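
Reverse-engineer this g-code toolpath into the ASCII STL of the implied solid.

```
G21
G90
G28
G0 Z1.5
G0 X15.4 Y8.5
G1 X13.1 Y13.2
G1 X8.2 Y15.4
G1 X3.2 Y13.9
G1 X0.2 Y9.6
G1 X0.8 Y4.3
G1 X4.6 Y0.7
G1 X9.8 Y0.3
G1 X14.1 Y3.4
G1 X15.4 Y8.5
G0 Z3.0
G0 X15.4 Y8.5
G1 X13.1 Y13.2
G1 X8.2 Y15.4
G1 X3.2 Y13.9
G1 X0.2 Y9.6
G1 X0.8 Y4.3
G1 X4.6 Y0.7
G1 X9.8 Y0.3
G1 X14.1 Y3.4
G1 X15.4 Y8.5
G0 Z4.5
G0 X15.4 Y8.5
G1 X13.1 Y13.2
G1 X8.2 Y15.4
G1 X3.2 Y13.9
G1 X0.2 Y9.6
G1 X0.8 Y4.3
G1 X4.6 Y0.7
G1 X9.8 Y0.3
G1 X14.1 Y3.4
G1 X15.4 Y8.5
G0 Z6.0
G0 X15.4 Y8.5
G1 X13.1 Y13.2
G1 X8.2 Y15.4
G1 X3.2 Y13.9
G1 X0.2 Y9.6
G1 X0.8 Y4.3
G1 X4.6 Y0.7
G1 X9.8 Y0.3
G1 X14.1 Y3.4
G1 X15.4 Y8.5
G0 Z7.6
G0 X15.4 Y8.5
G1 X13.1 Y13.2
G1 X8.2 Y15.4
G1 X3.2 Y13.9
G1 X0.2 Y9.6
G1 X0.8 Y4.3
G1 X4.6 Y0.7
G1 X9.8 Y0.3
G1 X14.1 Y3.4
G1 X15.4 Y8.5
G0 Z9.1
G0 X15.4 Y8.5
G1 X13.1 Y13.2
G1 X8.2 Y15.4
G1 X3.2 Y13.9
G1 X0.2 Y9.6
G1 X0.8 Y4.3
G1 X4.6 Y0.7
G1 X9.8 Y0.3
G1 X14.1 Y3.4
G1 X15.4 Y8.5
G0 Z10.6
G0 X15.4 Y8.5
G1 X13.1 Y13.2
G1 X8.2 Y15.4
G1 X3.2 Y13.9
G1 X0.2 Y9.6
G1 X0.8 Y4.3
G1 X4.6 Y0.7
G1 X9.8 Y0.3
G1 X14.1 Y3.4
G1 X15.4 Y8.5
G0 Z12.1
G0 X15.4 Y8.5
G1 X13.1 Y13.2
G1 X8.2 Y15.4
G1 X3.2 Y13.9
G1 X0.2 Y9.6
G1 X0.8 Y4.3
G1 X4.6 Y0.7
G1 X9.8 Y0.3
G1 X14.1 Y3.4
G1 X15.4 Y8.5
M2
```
solid part
  facet normal 0.0000 0.0000 -1.0000
    outer loop
      vertex 8.2 15.4 0.0
      vertex 13.1 13.2 0.0
      vertex 15.4 8.5 0.0
    endloop
  endfacet
  facet normal 0.0000 0.0000 -1.0000
    outer loop
      vertex 3.2 13.9 0.0
      vertex 8.2 15.4 0.0
      vertex 15.4 8.5 0.0
    endloop
  endfacet
  facet normal 0.0000 0.0000 -1.0000
    outer loop
      vertex 0.2 9.6 0.0
      vertex 3.2 13.9 0.0
      vertex 15.4 8.5 0.0
    endloop
  endfacet
  facet normal 0.0000 0.0000 -1.0000
    outer loop
      vertex 0.8 4.3 0.0
      vertex 0.2 9.6 0.0
      vertex 15.4 8.5 0.0
    endloop
  endfacet
  facet normal 0.0000 0.0000 -1.0000
    outer loop
      vertex 4.6 0.7 0.0
      vertex 0.8 4.3 0.0
      vertex 15.4 8.5 0.0
    endloop
  endfacet
  facet normal 0.0000 0.0000 -1.0000
    outer loop
      vertex 9.8 0.3 0.0
      vertex 4.6 0.7 0.0
      vertex 15.4 8.5 0.0
    endloop
  endfacet
  facet normal 0.0000 0.0000 -1.0000
    outer loop
      vertex 14.1 3.4 0.0
      vertex 9.8 0.3 0.0
      vertex 15.4 8.5 0.0
    endloop
  endfacet
  facet normal 0.0000 0.0000 1.0000
    outer loop
      vertex 15.4 8.5 12.1
      vertex 13.1 13.2 12.1
      vertex 8.2 15.4 12.1
    endloop
  endfacet
  facet normal 0.0000 0.0000 1.0000
    outer loop
      vertex 15.4 8.5 12.1
      vertex 8.2 15.4 12.1
      vertex 3.2 13.9 12.1
    endloop
  endfacet
  facet normal 0.0000 0.0000 1.0000
    outer loop
      vertex 15.4 8.5 12.1
      vertex 3.2 13.9 12.1
      vertex 0.2 9.6 12.1
    endloop
  endfacet
  facet normal 0.0000 0.0000 1.0000
    outer loop
      vertex 15.4 8.5 12.1
      vertex 0.2 9.6 12.1
      vertex 0.8 4.3 12.1
    endloop
  endfacet
  facet normal 0.0000 0.0000 1.0000
    outer loop
      vertex 15.4 8.5 12.1
      vertex 0.8 4.3 12.1
      vertex 4.6 0.7 12.1
    endloop
  endfacet
  facet normal 0.0000 0.0000 1.0000
    outer loop
      vertex 15.4 8.5 12.1
      vertex 4.6 0.7 12.1
      vertex 9.8 0.3 12.1
    endloop
  endfacet
  facet normal 0.0000 0.0000 1.0000
    outer loop
      vertex 15.4 8.5 12.1
      vertex 9.8 0.3 12.1
      vertex 14.1 3.4 12.1
    endloop
  endfacet
  facet normal 0.8982 0.4396 0.0000
    outer loop
      vertex 15.4 8.5 0.0
      vertex 13.1 13.2 0.0
      vertex 13.1 13.2 12.1
    endloop
  endfacet
  facet normal 0.8982 0.4396 0.0000
    outer loop
      vertex 15.4 8.5 0.0
      vertex 13.1 13.2 12.1
      vertex 15.4 8.5 12.1
    endloop
  endfacet
  facet normal 0.4096 0.9123 0.0000
    outer loop
      vertex 13.1 13.2 0.0
      vertex 8.2 15.4 0.0
      vertex 8.2 15.4 12.1
    endloop
  endfacet
  facet normal 0.4096 0.9123 0.0000
    outer loop
      vertex 13.1 13.2 0.0
      vertex 8.2 15.4 12.1
      vertex 13.1 13.2 12.1
    endloop
  endfacet
  facet normal -0.2873 0.9578 0.0000
    outer loop
      vertex 8.2 15.4 0.0
      vertex 3.2 13.9 0.0
      vertex 3.2 13.9 12.1
    endloop
  endfacet
  facet normal -0.2873 0.9578 0.0000
    outer loop
      vertex 8.2 15.4 0.0
      vertex 3.2 13.9 12.1
      vertex 8.2 15.4 12.1
    endloop
  endfacet
  facet normal -0.8201 0.5722 0.0000
    outer loop
      vertex 3.2 13.9 0.0
      vertex 0.2 9.6 0.0
      vertex 0.2 9.6 12.1
    endloop
  endfacet
  facet normal -0.8201 0.5722 0.0000
    outer loop
      vertex 3.2 13.9 0.0
      vertex 0.2 9.6 12.1
      vertex 3.2 13.9 12.1
    endloop
  endfacet
  facet normal -0.9937 -0.1125 0.0000
    outer loop
      vertex 0.2 9.6 0.0
      vertex 0.8 4.3 0.0
      vertex 0.8 4.3 12.1
    endloop
  endfacet
  facet normal -0.9937 -0.1125 0.0000
    outer loop
      vertex 0.2 9.6 0.0
      vertex 0.8 4.3 12.1
      vertex 0.2 9.6 12.1
    endloop
  endfacet
  facet normal -0.6877 -0.7260 0.0000
    outer loop
      vertex 0.8 4.3 0.0
      vertex 4.6 0.7 0.0
      vertex 4.6 0.7 12.1
    endloop
  endfacet
  facet normal -0.6877 -0.7260 0.0000
    outer loop
      vertex 0.8 4.3 0.0
      vertex 4.6 0.7 12.1
      vertex 0.8 4.3 12.1
    endloop
  endfacet
  facet normal -0.0767 -0.9971 0.0000
    outer loop
      vertex 4.6 0.7 0.0
      vertex 9.8 0.3 0.0
      vertex 9.8 0.3 12.1
    endloop
  endfacet
  facet normal -0.0767 -0.9971 0.0000
    outer loop
      vertex 4.6 0.7 0.0
      vertex 9.8 0.3 12.1
      vertex 4.6 0.7 12.1
    endloop
  endfacet
  facet normal 0.5848 -0.8112 0.0000
    outer loop
      vertex 9.8 0.3 0.0
      vertex 14.1 3.4 0.0
      vertex 14.1 3.4 12.1
    endloop
  endfacet
  facet normal 0.5848 -0.8112 0.0000
    outer loop
      vertex 9.8 0.3 0.0
      vertex 14.1 3.4 12.1
      vertex 9.8 0.3 12.1
    endloop
  endfacet
  facet normal 0.9690 -0.2470 0.0000
    outer loop
      vertex 14.1 3.4 0.0
      vertex 15.4 8.5 0.0
      vertex 15.4 8.5 12.1
    endloop
  endfacet
  facet normal 0.9690 -0.2470 0.0000
    outer loop
      vertex 14.1 3.4 0.0
      vertex 15.4 8.5 12.1
      vertex 14.1 3.4 12.1
    endloop
  endfacet
endsolid part

The G0 Z moves step by Δz≈1.5 mm. Every layer's G1 loop is the same polygon, so the solid is a straight extrusion of it from z=0 to z≈12.1. Closing with flat bottom and top caps and triangulating gives 32 facets — a regular 9-sided prism (a cylinder approximated with 9 flat sides), circumscribed radius ≈ 7.7 mm, height ≈ 12.1 mm.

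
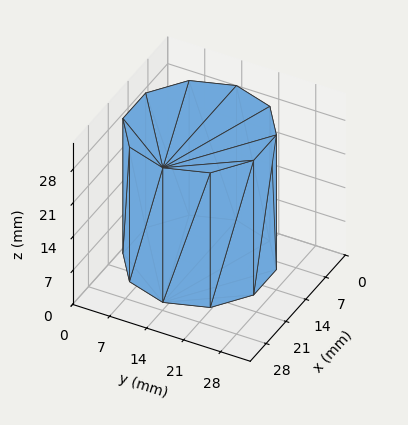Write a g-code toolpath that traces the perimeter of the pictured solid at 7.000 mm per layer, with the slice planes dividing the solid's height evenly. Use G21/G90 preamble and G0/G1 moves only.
Reading the render: the shape is a regular 10-sided prism (a cylinder approximated with 10 flat sides), circumscribed radius ≈ 13 mm, height ≈ 28 mm (dimensions read to the nearest mm from the axis ticks). For the g-code, the solid's height is divided into equal slices at the stated Δz and each level perimeter traced with G1 moves after a G0 lift.

; perimeter-only toolpath
G21 ; units = mm
G90 ; absolute positioning
G28 ; home
; layer 1
G0 Z7.000
G0 X26.000 Y13.000
G1 X23.517 Y20.641
G1 X17.017 Y25.364
G1 X8.983 Y25.364
G1 X2.483 Y20.641
G1 X0.000 Y13.000
G1 X2.483 Y5.359
G1 X8.983 Y0.636
G1 X17.017 Y0.636
G1 X23.517 Y5.359
G1 X26.000 Y13.000
; layer 2
G0 Z14.000
G0 X26.000 Y13.000
G1 X23.517 Y20.641
G1 X17.017 Y25.364
G1 X8.983 Y25.364
G1 X2.483 Y20.641
G1 X0.000 Y13.000
G1 X2.483 Y5.359
G1 X8.983 Y0.636
G1 X17.017 Y0.636
G1 X23.517 Y5.359
G1 X26.000 Y13.000
; layer 3
G0 Z21.000
G0 X26.000 Y13.000
G1 X23.517 Y20.641
G1 X17.017 Y25.364
G1 X8.983 Y25.364
G1 X2.483 Y20.641
G1 X0.000 Y13.000
G1 X2.483 Y5.359
G1 X8.983 Y0.636
G1 X17.017 Y0.636
G1 X23.517 Y5.359
G1 X26.000 Y13.000
; layer 4
G0 Z28.000
G0 X26.000 Y13.000
G1 X23.517 Y20.641
G1 X17.017 Y25.364
G1 X8.983 Y25.364
G1 X2.483 Y20.641
G1 X0.000 Y13.000
G1 X2.483 Y5.359
G1 X8.983 Y0.636
G1 X17.017 Y0.636
G1 X23.517 Y5.359
G1 X26.000 Y13.000
M2 ; end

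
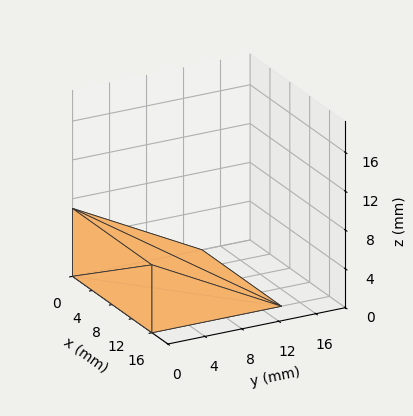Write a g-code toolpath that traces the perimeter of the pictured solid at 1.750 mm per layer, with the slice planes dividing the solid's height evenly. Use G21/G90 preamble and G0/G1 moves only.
Reading the render: the shape is a wedge (ramp): 16 × 14 mm base, rising to 7 mm along the y=0 edge and sloping linearly to z=0 at y=14 (dimensions read to the nearest mm from the axis ticks). For the g-code, the solid's height is divided into equal slices at the stated Δz and each level perimeter traced with G1 moves after a G0 lift.

; perimeter-only toolpath
G21 ; units = mm
G90 ; absolute positioning
G28 ; home
; layer 1
G0 Z1.750
G0 X0.000 Y0.000
G1 X16.000 Y0.000
G1 X16.000 Y10.500
G1 X0.000 Y10.500
G1 X0.000 Y0.000
; layer 2
G0 Z3.500
G0 X0.000 Y0.000
G1 X16.000 Y0.000
G1 X16.000 Y7.000
G1 X0.000 Y7.000
G1 X0.000 Y0.000
; layer 3
G0 Z5.250
G0 X0.000 Y0.000
G1 X16.000 Y0.000
G1 X16.000 Y3.500
G1 X0.000 Y3.500
G1 X0.000 Y0.000
M2 ; end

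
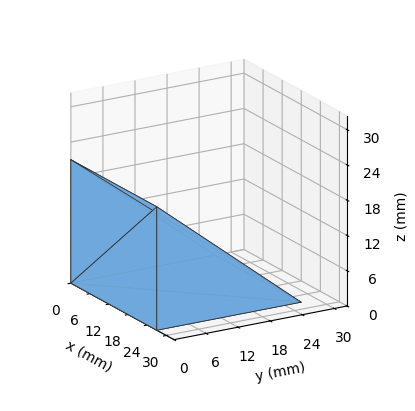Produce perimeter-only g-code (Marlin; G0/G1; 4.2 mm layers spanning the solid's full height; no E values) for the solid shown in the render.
Reading the render: the shape is a wedge (ramp): 27 × 27 mm base, rising to 21 mm along the y=0 edge and sloping linearly to z=0 at y=27 (dimensions read to the nearest mm from the axis ticks). For the g-code, the solid's height is divided into equal slices at the stated Δz and each level perimeter traced with G1 moves after a G0 lift.

; perimeter-only toolpath
G21 ; units = mm
G90 ; absolute positioning
G28 ; home
; layer 1
G0 Z4.2
G0 X0.0 Y0.0
G1 X27.0 Y0.0
G1 X27.0 Y21.6
G1 X0.0 Y21.6
G1 X0.0 Y0.0
; layer 2
G0 Z8.4
G0 X0.0 Y0.0
G1 X27.0 Y0.0
G1 X27.0 Y16.2
G1 X0.0 Y16.2
G1 X0.0 Y0.0
; layer 3
G0 Z12.6
G0 X0.0 Y0.0
G1 X27.0 Y0.0
G1 X27.0 Y10.8
G1 X0.0 Y10.8
G1 X0.0 Y0.0
; layer 4
G0 Z16.8
G0 X0.0 Y0.0
G1 X27.0 Y0.0
G1 X27.0 Y5.4
G1 X0.0 Y5.4
G1 X0.0 Y0.0
M2 ; end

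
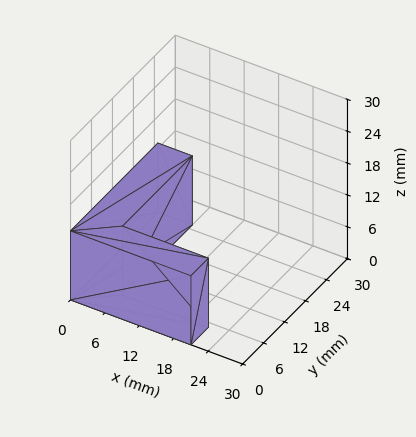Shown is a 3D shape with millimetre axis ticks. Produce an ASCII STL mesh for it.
Reading the render: the shape is an L-shaped prism: outer 21 × 25 mm, arm thicknesses ≈ 5 mm (horizontal) and 6 mm (vertical), extruded 13 mm in z (dimensions read to the nearest mm from the axis ticks). For the STL, each face is triangulated and given an outward normal.

solid part
  facet normal 0.0000 0.0000 -1.0000
    outer loop
      vertex 21.0 5.0 0.0
      vertex 21.0 0.0 0.0
      vertex 0.0 0.0 0.0
    endloop
  endfacet
  facet normal 0.0000 0.0000 -1.0000
    outer loop
      vertex 6.0 5.0 0.0
      vertex 21.0 5.0 0.0
      vertex 0.0 0.0 0.0
    endloop
  endfacet
  facet normal 0.0000 0.0000 -1.0000
    outer loop
      vertex 6.0 25.0 0.0
      vertex 6.0 5.0 0.0
      vertex 0.0 0.0 0.0
    endloop
  endfacet
  facet normal 0.0000 0.0000 -1.0000
    outer loop
      vertex 0.0 25.0 0.0
      vertex 6.0 25.0 0.0
      vertex 0.0 0.0 0.0
    endloop
  endfacet
  facet normal 0.0000 0.0000 1.0000
    outer loop
      vertex 0.0 0.0 13.0
      vertex 21.0 0.0 13.0
      vertex 21.0 5.0 13.0
    endloop
  endfacet
  facet normal 0.0000 0.0000 1.0000
    outer loop
      vertex 0.0 0.0 13.0
      vertex 21.0 5.0 13.0
      vertex 6.0 5.0 13.0
    endloop
  endfacet
  facet normal 0.0000 0.0000 1.0000
    outer loop
      vertex 0.0 0.0 13.0
      vertex 6.0 5.0 13.0
      vertex 6.0 25.0 13.0
    endloop
  endfacet
  facet normal 0.0000 0.0000 1.0000
    outer loop
      vertex 0.0 0.0 13.0
      vertex 6.0 25.0 13.0
      vertex 0.0 25.0 13.0
    endloop
  endfacet
  facet normal 0.0000 -1.0000 0.0000
    outer loop
      vertex 0.0 0.0 0.0
      vertex 21.0 0.0 0.0
      vertex 21.0 0.0 13.0
    endloop
  endfacet
  facet normal 0.0000 -1.0000 0.0000
    outer loop
      vertex 0.0 0.0 0.0
      vertex 21.0 0.0 13.0
      vertex 0.0 0.0 13.0
    endloop
  endfacet
  facet normal 1.0000 0.0000 0.0000
    outer loop
      vertex 21.0 0.0 0.0
      vertex 21.0 5.0 0.0
      vertex 21.0 5.0 13.0
    endloop
  endfacet
  facet normal 1.0000 0.0000 0.0000
    outer loop
      vertex 21.0 0.0 0.0
      vertex 21.0 5.0 13.0
      vertex 21.0 0.0 13.0
    endloop
  endfacet
  facet normal 0.0000 1.0000 0.0000
    outer loop
      vertex 21.0 5.0 0.0
      vertex 6.0 5.0 0.0
      vertex 6.0 5.0 13.0
    endloop
  endfacet
  facet normal 0.0000 1.0000 0.0000
    outer loop
      vertex 21.0 5.0 0.0
      vertex 6.0 5.0 13.0
      vertex 21.0 5.0 13.0
    endloop
  endfacet
  facet normal 1.0000 0.0000 0.0000
    outer loop
      vertex 6.0 5.0 0.0
      vertex 6.0 25.0 0.0
      vertex 6.0 25.0 13.0
    endloop
  endfacet
  facet normal 1.0000 0.0000 0.0000
    outer loop
      vertex 6.0 5.0 0.0
      vertex 6.0 25.0 13.0
      vertex 6.0 5.0 13.0
    endloop
  endfacet
  facet normal 0.0000 1.0000 0.0000
    outer loop
      vertex 6.0 25.0 0.0
      vertex 0.0 25.0 0.0
      vertex 0.0 25.0 13.0
    endloop
  endfacet
  facet normal 0.0000 1.0000 0.0000
    outer loop
      vertex 6.0 25.0 0.0
      vertex 0.0 25.0 13.0
      vertex 6.0 25.0 13.0
    endloop
  endfacet
  facet normal -1.0000 0.0000 0.0000
    outer loop
      vertex 0.0 25.0 0.0
      vertex 0.0 0.0 0.0
      vertex 0.0 0.0 13.0
    endloop
  endfacet
  facet normal -1.0000 0.0000 0.0000
    outer loop
      vertex 0.0 25.0 0.0
      vertex 0.0 0.0 13.0
      vertex 0.0 25.0 13.0
    endloop
  endfacet
endsolid part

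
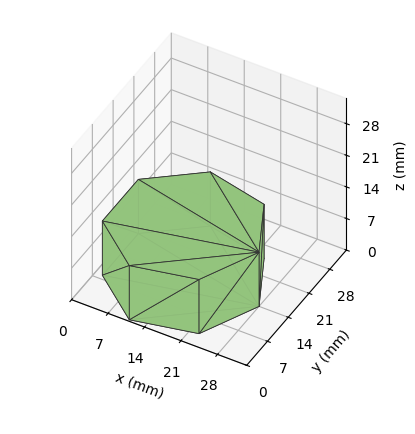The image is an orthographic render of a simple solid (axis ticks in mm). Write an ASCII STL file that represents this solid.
Reading the render: the shape is a regular 7-sided prism (a cylinder approximated with 7 flat sides), circumscribed radius ≈ 14 mm, height ≈ 12 mm (dimensions read to the nearest mm from the axis ticks). For the STL, each face is triangulated and given an outward normal.

solid part
  facet normal 0.0000 0.0000 -1.0000
    outer loop
      vertex 10.88 27.65 0.00
      vertex 22.73 24.95 0.00
      vertex 28.00 14.00 0.00
    endloop
  endfacet
  facet normal 0.0000 0.0000 -1.0000
    outer loop
      vertex 1.39 20.07 0.00
      vertex 10.88 27.65 0.00
      vertex 28.00 14.00 0.00
    endloop
  endfacet
  facet normal 0.0000 0.0000 -1.0000
    outer loop
      vertex 1.39 7.93 0.00
      vertex 1.39 20.07 0.00
      vertex 28.00 14.00 0.00
    endloop
  endfacet
  facet normal 0.0000 0.0000 -1.0000
    outer loop
      vertex 10.88 0.35 0.00
      vertex 1.39 7.93 0.00
      vertex 28.00 14.00 0.00
    endloop
  endfacet
  facet normal 0.0000 0.0000 -1.0000
    outer loop
      vertex 22.73 3.05 0.00
      vertex 10.88 0.35 0.00
      vertex 28.00 14.00 0.00
    endloop
  endfacet
  facet normal 0.0000 0.0000 1.0000
    outer loop
      vertex 28.00 14.00 12.00
      vertex 22.73 24.95 12.00
      vertex 10.88 27.65 12.00
    endloop
  endfacet
  facet normal 0.0000 0.0000 1.0000
    outer loop
      vertex 28.00 14.00 12.00
      vertex 10.88 27.65 12.00
      vertex 1.39 20.07 12.00
    endloop
  endfacet
  facet normal 0.0000 0.0000 1.0000
    outer loop
      vertex 28.00 14.00 12.00
      vertex 1.39 20.07 12.00
      vertex 1.39 7.93 12.00
    endloop
  endfacet
  facet normal 0.0000 0.0000 1.0000
    outer loop
      vertex 28.00 14.00 12.00
      vertex 1.39 7.93 12.00
      vertex 10.88 0.35 12.00
    endloop
  endfacet
  facet normal 0.0000 0.0000 1.0000
    outer loop
      vertex 28.00 14.00 12.00
      vertex 10.88 0.35 12.00
      vertex 22.73 3.05 12.00
    endloop
  endfacet
  facet normal 0.9011 0.4337 0.0000
    outer loop
      vertex 28.00 14.00 0.00
      vertex 22.73 24.95 0.00
      vertex 22.73 24.95 12.00
    endloop
  endfacet
  facet normal 0.9011 0.4337 0.0000
    outer loop
      vertex 28.00 14.00 0.00
      vertex 22.73 24.95 12.00
      vertex 28.00 14.00 12.00
    endloop
  endfacet
  facet normal 0.2222 0.9750 0.0000
    outer loop
      vertex 22.73 24.95 0.00
      vertex 10.88 27.65 0.00
      vertex 10.88 27.65 12.00
    endloop
  endfacet
  facet normal 0.2222 0.9750 0.0000
    outer loop
      vertex 22.73 24.95 0.00
      vertex 10.88 27.65 12.00
      vertex 22.73 24.95 12.00
    endloop
  endfacet
  facet normal -0.6241 0.7814 0.0000
    outer loop
      vertex 10.88 27.65 0.00
      vertex 1.39 20.07 0.00
      vertex 1.39 20.07 12.00
    endloop
  endfacet
  facet normal -0.6241 0.7814 0.0000
    outer loop
      vertex 10.88 27.65 0.00
      vertex 1.39 20.07 12.00
      vertex 10.88 27.65 12.00
    endloop
  endfacet
  facet normal -1.0000 0.0000 0.0000
    outer loop
      vertex 1.39 20.07 0.00
      vertex 1.39 7.93 0.00
      vertex 1.39 7.93 12.00
    endloop
  endfacet
  facet normal -1.0000 0.0000 0.0000
    outer loop
      vertex 1.39 20.07 0.00
      vertex 1.39 7.93 12.00
      vertex 1.39 20.07 12.00
    endloop
  endfacet
  facet normal -0.6241 -0.7814 0.0000
    outer loop
      vertex 1.39 7.93 0.00
      vertex 10.88 0.35 0.00
      vertex 10.88 0.35 12.00
    endloop
  endfacet
  facet normal -0.6241 -0.7814 0.0000
    outer loop
      vertex 1.39 7.93 0.00
      vertex 10.88 0.35 12.00
      vertex 1.39 7.93 12.00
    endloop
  endfacet
  facet normal 0.2222 -0.9750 0.0000
    outer loop
      vertex 10.88 0.35 0.00
      vertex 22.73 3.05 0.00
      vertex 22.73 3.05 12.00
    endloop
  endfacet
  facet normal 0.2222 -0.9750 0.0000
    outer loop
      vertex 10.88 0.35 0.00
      vertex 22.73 3.05 12.00
      vertex 10.88 0.35 12.00
    endloop
  endfacet
  facet normal 0.9011 -0.4337 0.0000
    outer loop
      vertex 22.73 3.05 0.00
      vertex 28.00 14.00 0.00
      vertex 28.00 14.00 12.00
    endloop
  endfacet
  facet normal 0.9011 -0.4337 0.0000
    outer loop
      vertex 22.73 3.05 0.00
      vertex 28.00 14.00 12.00
      vertex 22.73 3.05 12.00
    endloop
  endfacet
endsolid part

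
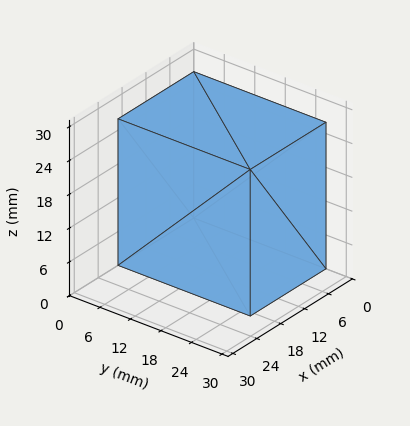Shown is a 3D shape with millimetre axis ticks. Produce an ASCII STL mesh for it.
Reading the render: the shape is a rectangular box, roughly 19 × 26 mm footprint and 26 mm tall (dimensions read to the nearest mm from the axis ticks). For the STL, each face is triangulated and given an outward normal.

solid part
  facet normal 0.0000 0.0000 -1.0000
    outer loop
      vertex 19.00 26.00 0.00
      vertex 19.00 0.00 0.00
      vertex 0.00 0.00 0.00
    endloop
  endfacet
  facet normal 0.0000 0.0000 -1.0000
    outer loop
      vertex 0.00 26.00 0.00
      vertex 19.00 26.00 0.00
      vertex 0.00 0.00 0.00
    endloop
  endfacet
  facet normal 0.0000 0.0000 1.0000
    outer loop
      vertex 0.00 0.00 26.00
      vertex 19.00 0.00 26.00
      vertex 19.00 26.00 26.00
    endloop
  endfacet
  facet normal 0.0000 0.0000 1.0000
    outer loop
      vertex 0.00 0.00 26.00
      vertex 19.00 26.00 26.00
      vertex 0.00 26.00 26.00
    endloop
  endfacet
  facet normal 0.0000 -1.0000 0.0000
    outer loop
      vertex 0.00 0.00 0.00
      vertex 19.00 0.00 0.00
      vertex 19.00 0.00 26.00
    endloop
  endfacet
  facet normal 0.0000 -1.0000 0.0000
    outer loop
      vertex 0.00 0.00 0.00
      vertex 19.00 0.00 26.00
      vertex 0.00 0.00 26.00
    endloop
  endfacet
  facet normal 0.0000 1.0000 0.0000
    outer loop
      vertex 19.00 26.00 26.00
      vertex 19.00 26.00 0.00
      vertex 0.00 26.00 0.00
    endloop
  endfacet
  facet normal 0.0000 1.0000 0.0000
    outer loop
      vertex 0.00 26.00 26.00
      vertex 19.00 26.00 26.00
      vertex 0.00 26.00 0.00
    endloop
  endfacet
  facet normal -1.0000 0.0000 0.0000
    outer loop
      vertex 0.00 26.00 26.00
      vertex 0.00 26.00 0.00
      vertex 0.00 0.00 0.00
    endloop
  endfacet
  facet normal -1.0000 0.0000 0.0000
    outer loop
      vertex 0.00 0.00 26.00
      vertex 0.00 26.00 26.00
      vertex 0.00 0.00 0.00
    endloop
  endfacet
  facet normal 1.0000 0.0000 0.0000
    outer loop
      vertex 19.00 0.00 0.00
      vertex 19.00 26.00 0.00
      vertex 19.00 26.00 26.00
    endloop
  endfacet
  facet normal 1.0000 0.0000 0.0000
    outer loop
      vertex 19.00 0.00 0.00
      vertex 19.00 26.00 26.00
      vertex 19.00 0.00 26.00
    endloop
  endfacet
endsolid part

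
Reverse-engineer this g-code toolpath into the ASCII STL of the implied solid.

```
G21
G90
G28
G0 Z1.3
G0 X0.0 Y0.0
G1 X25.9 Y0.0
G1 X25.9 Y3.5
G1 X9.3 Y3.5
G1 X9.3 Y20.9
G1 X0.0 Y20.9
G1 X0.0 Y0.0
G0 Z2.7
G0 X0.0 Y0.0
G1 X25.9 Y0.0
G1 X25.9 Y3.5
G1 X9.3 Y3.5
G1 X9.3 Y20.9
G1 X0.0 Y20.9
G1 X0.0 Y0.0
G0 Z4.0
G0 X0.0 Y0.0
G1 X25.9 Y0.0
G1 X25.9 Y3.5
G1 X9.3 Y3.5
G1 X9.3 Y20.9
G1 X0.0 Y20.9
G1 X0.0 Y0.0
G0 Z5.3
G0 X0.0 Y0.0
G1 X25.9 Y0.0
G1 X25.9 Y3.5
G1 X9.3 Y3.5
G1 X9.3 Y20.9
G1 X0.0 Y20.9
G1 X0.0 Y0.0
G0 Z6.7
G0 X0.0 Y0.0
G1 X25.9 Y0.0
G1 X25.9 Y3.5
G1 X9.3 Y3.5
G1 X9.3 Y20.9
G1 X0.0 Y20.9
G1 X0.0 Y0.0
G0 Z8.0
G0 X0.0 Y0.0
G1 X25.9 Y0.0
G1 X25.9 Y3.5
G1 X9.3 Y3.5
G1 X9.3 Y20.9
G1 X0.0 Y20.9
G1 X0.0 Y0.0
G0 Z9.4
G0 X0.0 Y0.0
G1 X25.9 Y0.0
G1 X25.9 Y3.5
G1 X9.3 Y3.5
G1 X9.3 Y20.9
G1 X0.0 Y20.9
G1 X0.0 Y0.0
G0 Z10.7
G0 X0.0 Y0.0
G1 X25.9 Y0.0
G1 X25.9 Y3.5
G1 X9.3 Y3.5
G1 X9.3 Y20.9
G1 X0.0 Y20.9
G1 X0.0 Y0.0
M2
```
solid part
  facet normal 0.0000 0.0000 -1.0000
    outer loop
      vertex 25.9 3.5 0.0
      vertex 25.9 0.0 0.0
      vertex 0.0 0.0 0.0
    endloop
  endfacet
  facet normal 0.0000 0.0000 -1.0000
    outer loop
      vertex 9.3 3.5 0.0
      vertex 25.9 3.5 0.0
      vertex 0.0 0.0 0.0
    endloop
  endfacet
  facet normal 0.0000 0.0000 -1.0000
    outer loop
      vertex 9.3 20.9 0.0
      vertex 9.3 3.5 0.0
      vertex 0.0 0.0 0.0
    endloop
  endfacet
  facet normal 0.0000 0.0000 -1.0000
    outer loop
      vertex 0.0 20.9 0.0
      vertex 9.3 20.9 0.0
      vertex 0.0 0.0 0.0
    endloop
  endfacet
  facet normal 0.0000 0.0000 1.0000
    outer loop
      vertex 0.0 0.0 10.7
      vertex 25.9 0.0 10.7
      vertex 25.9 3.5 10.7
    endloop
  endfacet
  facet normal 0.0000 0.0000 1.0000
    outer loop
      vertex 0.0 0.0 10.7
      vertex 25.9 3.5 10.7
      vertex 9.3 3.5 10.7
    endloop
  endfacet
  facet normal 0.0000 0.0000 1.0000
    outer loop
      vertex 0.0 0.0 10.7
      vertex 9.3 3.5 10.7
      vertex 9.3 20.9 10.7
    endloop
  endfacet
  facet normal 0.0000 0.0000 1.0000
    outer loop
      vertex 0.0 0.0 10.7
      vertex 9.3 20.9 10.7
      vertex 0.0 20.9 10.7
    endloop
  endfacet
  facet normal 0.0000 -1.0000 0.0000
    outer loop
      vertex 0.0 0.0 0.0
      vertex 25.9 0.0 0.0
      vertex 25.9 0.0 10.7
    endloop
  endfacet
  facet normal 0.0000 -1.0000 0.0000
    outer loop
      vertex 0.0 0.0 0.0
      vertex 25.9 0.0 10.7
      vertex 0.0 0.0 10.7
    endloop
  endfacet
  facet normal 1.0000 0.0000 0.0000
    outer loop
      vertex 25.9 0.0 0.0
      vertex 25.9 3.5 0.0
      vertex 25.9 3.5 10.7
    endloop
  endfacet
  facet normal 1.0000 0.0000 0.0000
    outer loop
      vertex 25.9 0.0 0.0
      vertex 25.9 3.5 10.7
      vertex 25.9 0.0 10.7
    endloop
  endfacet
  facet normal 0.0000 1.0000 0.0000
    outer loop
      vertex 25.9 3.5 0.0
      vertex 9.3 3.5 0.0
      vertex 9.3 3.5 10.7
    endloop
  endfacet
  facet normal 0.0000 1.0000 0.0000
    outer loop
      vertex 25.9 3.5 0.0
      vertex 9.3 3.5 10.7
      vertex 25.9 3.5 10.7
    endloop
  endfacet
  facet normal 1.0000 0.0000 0.0000
    outer loop
      vertex 9.3 3.5 0.0
      vertex 9.3 20.9 0.0
      vertex 9.3 20.9 10.7
    endloop
  endfacet
  facet normal 1.0000 0.0000 0.0000
    outer loop
      vertex 9.3 3.5 0.0
      vertex 9.3 20.9 10.7
      vertex 9.3 3.5 10.7
    endloop
  endfacet
  facet normal 0.0000 1.0000 0.0000
    outer loop
      vertex 9.3 20.9 0.0
      vertex 0.0 20.9 0.0
      vertex 0.0 20.9 10.7
    endloop
  endfacet
  facet normal 0.0000 1.0000 0.0000
    outer loop
      vertex 9.3 20.9 0.0
      vertex 0.0 20.9 10.7
      vertex 9.3 20.9 10.7
    endloop
  endfacet
  facet normal -1.0000 0.0000 0.0000
    outer loop
      vertex 0.0 20.9 0.0
      vertex 0.0 0.0 0.0
      vertex 0.0 0.0 10.7
    endloop
  endfacet
  facet normal -1.0000 0.0000 0.0000
    outer loop
      vertex 0.0 20.9 0.0
      vertex 0.0 0.0 10.7
      vertex 0.0 20.9 10.7
    endloop
  endfacet
endsolid part

The G0 Z moves step by Δz≈1.3 mm. Every layer's G1 loop is the same polygon, so the solid is a straight extrusion of it from z=0 to z≈10.7. Closing with flat bottom and top caps and triangulating gives 20 facets — an L-shaped prism: outer 25.9 × 20.9 mm, arm thicknesses ≈ 3.5 mm (horizontal) and 9.3 mm (vertical), extruded 10.7 mm in z.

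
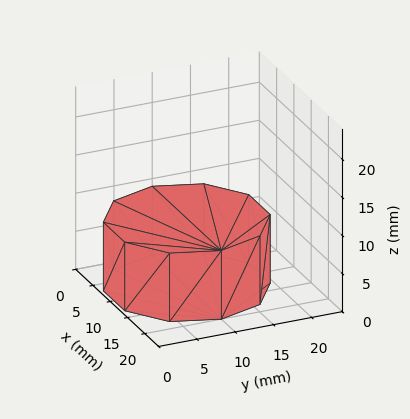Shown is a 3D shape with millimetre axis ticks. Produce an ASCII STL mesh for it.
Reading the render: the shape is a regular 10-sided prism (a cylinder approximated with 10 flat sides), circumscribed radius ≈ 10 mm, height ≈ 9 mm (dimensions read to the nearest mm from the axis ticks). For the STL, each face is triangulated and given an outward normal.

solid part
  facet normal 0.0000 0.0000 -1.0000
    outer loop
      vertex 13.1 19.5 0.0
      vertex 18.1 15.9 0.0
      vertex 20.0 10.0 0.0
    endloop
  endfacet
  facet normal 0.0000 0.0000 -1.0000
    outer loop
      vertex 6.9 19.5 0.0
      vertex 13.1 19.5 0.0
      vertex 20.0 10.0 0.0
    endloop
  endfacet
  facet normal 0.0000 0.0000 -1.0000
    outer loop
      vertex 1.9 15.9 0.0
      vertex 6.9 19.5 0.0
      vertex 20.0 10.0 0.0
    endloop
  endfacet
  facet normal 0.0000 0.0000 -1.0000
    outer loop
      vertex 0.0 10.0 0.0
      vertex 1.9 15.9 0.0
      vertex 20.0 10.0 0.0
    endloop
  endfacet
  facet normal 0.0000 0.0000 -1.0000
    outer loop
      vertex 1.9 4.1 0.0
      vertex 0.0 10.0 0.0
      vertex 20.0 10.0 0.0
    endloop
  endfacet
  facet normal 0.0000 0.0000 -1.0000
    outer loop
      vertex 6.9 0.5 0.0
      vertex 1.9 4.1 0.0
      vertex 20.0 10.0 0.0
    endloop
  endfacet
  facet normal 0.0000 0.0000 -1.0000
    outer loop
      vertex 13.1 0.5 0.0
      vertex 6.9 0.5 0.0
      vertex 20.0 10.0 0.0
    endloop
  endfacet
  facet normal 0.0000 0.0000 -1.0000
    outer loop
      vertex 18.1 4.1 0.0
      vertex 13.1 0.5 0.0
      vertex 20.0 10.0 0.0
    endloop
  endfacet
  facet normal 0.0000 0.0000 1.0000
    outer loop
      vertex 20.0 10.0 9.0
      vertex 18.1 15.9 9.0
      vertex 13.1 19.5 9.0
    endloop
  endfacet
  facet normal 0.0000 0.0000 1.0000
    outer loop
      vertex 20.0 10.0 9.0
      vertex 13.1 19.5 9.0
      vertex 6.9 19.5 9.0
    endloop
  endfacet
  facet normal 0.0000 0.0000 1.0000
    outer loop
      vertex 20.0 10.0 9.0
      vertex 6.9 19.5 9.0
      vertex 1.9 15.9 9.0
    endloop
  endfacet
  facet normal 0.0000 0.0000 1.0000
    outer loop
      vertex 20.0 10.0 9.0
      vertex 1.9 15.9 9.0
      vertex 0.0 10.0 9.0
    endloop
  endfacet
  facet normal 0.0000 0.0000 1.0000
    outer loop
      vertex 20.0 10.0 9.0
      vertex 0.0 10.0 9.0
      vertex 1.9 4.1 9.0
    endloop
  endfacet
  facet normal 0.0000 0.0000 1.0000
    outer loop
      vertex 20.0 10.0 9.0
      vertex 1.9 4.1 9.0
      vertex 6.9 0.5 9.0
    endloop
  endfacet
  facet normal 0.0000 0.0000 1.0000
    outer loop
      vertex 20.0 10.0 9.0
      vertex 6.9 0.5 9.0
      vertex 13.1 0.5 9.0
    endloop
  endfacet
  facet normal 0.0000 0.0000 1.0000
    outer loop
      vertex 20.0 10.0 9.0
      vertex 13.1 0.5 9.0
      vertex 18.1 4.1 9.0
    endloop
  endfacet
  facet normal 0.9519 0.3065 0.0000
    outer loop
      vertex 20.0 10.0 0.0
      vertex 18.1 15.9 0.0
      vertex 18.1 15.9 9.0
    endloop
  endfacet
  facet normal 0.9519 0.3065 0.0000
    outer loop
      vertex 20.0 10.0 0.0
      vertex 18.1 15.9 9.0
      vertex 20.0 10.0 9.0
    endloop
  endfacet
  facet normal 0.5843 0.8115 0.0000
    outer loop
      vertex 18.1 15.9 0.0
      vertex 13.1 19.5 0.0
      vertex 13.1 19.5 9.0
    endloop
  endfacet
  facet normal 0.5843 0.8115 0.0000
    outer loop
      vertex 18.1 15.9 0.0
      vertex 13.1 19.5 9.0
      vertex 18.1 15.9 9.0
    endloop
  endfacet
  facet normal 0.0000 1.0000 0.0000
    outer loop
      vertex 13.1 19.5 0.0
      vertex 6.9 19.5 0.0
      vertex 6.9 19.5 9.0
    endloop
  endfacet
  facet normal 0.0000 1.0000 0.0000
    outer loop
      vertex 13.1 19.5 0.0
      vertex 6.9 19.5 9.0
      vertex 13.1 19.5 9.0
    endloop
  endfacet
  facet normal -0.5843 0.8115 0.0000
    outer loop
      vertex 6.9 19.5 0.0
      vertex 1.9 15.9 0.0
      vertex 1.9 15.9 9.0
    endloop
  endfacet
  facet normal -0.5843 0.8115 0.0000
    outer loop
      vertex 6.9 19.5 0.0
      vertex 1.9 15.9 9.0
      vertex 6.9 19.5 9.0
    endloop
  endfacet
  facet normal -0.9519 0.3065 0.0000
    outer loop
      vertex 1.9 15.9 0.0
      vertex 0.0 10.0 0.0
      vertex 0.0 10.0 9.0
    endloop
  endfacet
  facet normal -0.9519 0.3065 0.0000
    outer loop
      vertex 1.9 15.9 0.0
      vertex 0.0 10.0 9.0
      vertex 1.9 15.9 9.0
    endloop
  endfacet
  facet normal -0.9519 -0.3065 0.0000
    outer loop
      vertex 0.0 10.0 0.0
      vertex 1.9 4.1 0.0
      vertex 1.9 4.1 9.0
    endloop
  endfacet
  facet normal -0.9519 -0.3065 0.0000
    outer loop
      vertex 0.0 10.0 0.0
      vertex 1.9 4.1 9.0
      vertex 0.0 10.0 9.0
    endloop
  endfacet
  facet normal -0.5843 -0.8115 0.0000
    outer loop
      vertex 1.9 4.1 0.0
      vertex 6.9 0.5 0.0
      vertex 6.9 0.5 9.0
    endloop
  endfacet
  facet normal -0.5843 -0.8115 0.0000
    outer loop
      vertex 1.9 4.1 0.0
      vertex 6.9 0.5 9.0
      vertex 1.9 4.1 9.0
    endloop
  endfacet
  facet normal 0.0000 -1.0000 0.0000
    outer loop
      vertex 6.9 0.5 0.0
      vertex 13.1 0.5 0.0
      vertex 13.1 0.5 9.0
    endloop
  endfacet
  facet normal 0.0000 -1.0000 0.0000
    outer loop
      vertex 6.9 0.5 0.0
      vertex 13.1 0.5 9.0
      vertex 6.9 0.5 9.0
    endloop
  endfacet
  facet normal 0.5843 -0.8115 0.0000
    outer loop
      vertex 13.1 0.5 0.0
      vertex 18.1 4.1 0.0
      vertex 18.1 4.1 9.0
    endloop
  endfacet
  facet normal 0.5843 -0.8115 0.0000
    outer loop
      vertex 13.1 0.5 0.0
      vertex 18.1 4.1 9.0
      vertex 13.1 0.5 9.0
    endloop
  endfacet
  facet normal 0.9519 -0.3065 0.0000
    outer loop
      vertex 18.1 4.1 0.0
      vertex 20.0 10.0 0.0
      vertex 20.0 10.0 9.0
    endloop
  endfacet
  facet normal 0.9519 -0.3065 0.0000
    outer loop
      vertex 18.1 4.1 0.0
      vertex 20.0 10.0 9.0
      vertex 18.1 4.1 9.0
    endloop
  endfacet
endsolid part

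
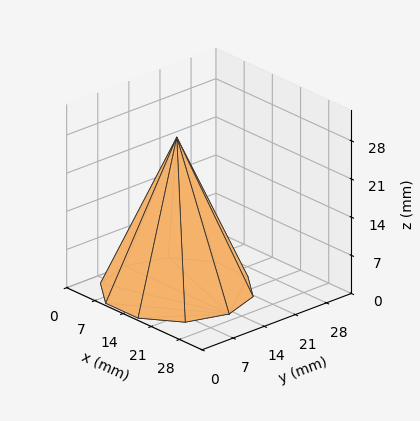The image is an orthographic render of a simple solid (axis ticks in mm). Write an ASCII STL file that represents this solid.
Reading the render: the shape is a regular 10-sided pyramid, base circumscribed radius ≈ 13 mm, apex at z ≈ 28 mm (dimensions read to the nearest mm from the axis ticks). For the STL, each face is triangulated and given an outward normal.

solid part
  facet normal 0.0000 0.0000 -1.0000
    outer loop
      vertex 17.02 25.36 0.00
      vertex 23.52 20.64 0.00
      vertex 26.00 13.00 0.00
    endloop
  endfacet
  facet normal 0.0000 0.0000 -1.0000
    outer loop
      vertex 8.98 25.36 0.00
      vertex 17.02 25.36 0.00
      vertex 26.00 13.00 0.00
    endloop
  endfacet
  facet normal 0.0000 0.0000 -1.0000
    outer loop
      vertex 2.48 20.64 0.00
      vertex 8.98 25.36 0.00
      vertex 26.00 13.00 0.00
    endloop
  endfacet
  facet normal 0.0000 0.0000 -1.0000
    outer loop
      vertex 0.00 13.00 0.00
      vertex 2.48 20.64 0.00
      vertex 26.00 13.00 0.00
    endloop
  endfacet
  facet normal 0.0000 0.0000 -1.0000
    outer loop
      vertex 2.48 5.36 0.00
      vertex 0.00 13.00 0.00
      vertex 26.00 13.00 0.00
    endloop
  endfacet
  facet normal 0.0000 0.0000 -1.0000
    outer loop
      vertex 8.98 0.64 0.00
      vertex 2.48 5.36 0.00
      vertex 26.00 13.00 0.00
    endloop
  endfacet
  facet normal 0.0000 0.0000 -1.0000
    outer loop
      vertex 17.02 0.64 0.00
      vertex 8.98 0.64 0.00
      vertex 26.00 13.00 0.00
    endloop
  endfacet
  facet normal 0.0000 0.0000 -1.0000
    outer loop
      vertex 23.52 5.36 0.00
      vertex 17.02 0.64 0.00
      vertex 26.00 13.00 0.00
    endloop
  endfacet
  facet normal 0.8701 0.2824 0.4040
    outer loop
      vertex 26.00 13.00 0.00
      vertex 23.52 20.64 0.00
      vertex 13.00 13.00 28.00
    endloop
  endfacet
  facet normal 0.5375 0.7402 0.4039
    outer loop
      vertex 23.52 20.64 0.00
      vertex 17.02 25.36 0.00
      vertex 13.00 13.00 28.00
    endloop
  endfacet
  facet normal 0.0000 0.9148 0.4038
    outer loop
      vertex 17.02 25.36 0.00
      vertex 8.98 25.36 0.00
      vertex 13.00 13.00 28.00
    endloop
  endfacet
  facet normal -0.5375 0.7402 0.4039
    outer loop
      vertex 8.98 25.36 0.00
      vertex 2.48 20.64 0.00
      vertex 13.00 13.00 28.00
    endloop
  endfacet
  facet normal -0.8701 0.2824 0.4040
    outer loop
      vertex 2.48 20.64 0.00
      vertex 0.00 13.00 0.00
      vertex 13.00 13.00 28.00
    endloop
  endfacet
  facet normal -0.8701 -0.2824 0.4040
    outer loop
      vertex 0.00 13.00 0.00
      vertex 2.48 5.36 0.00
      vertex 13.00 13.00 28.00
    endloop
  endfacet
  facet normal -0.5375 -0.7402 0.4039
    outer loop
      vertex 2.48 5.36 0.00
      vertex 8.98 0.64 0.00
      vertex 13.00 13.00 28.00
    endloop
  endfacet
  facet normal 0.0000 -0.9148 0.4038
    outer loop
      vertex 8.98 0.64 0.00
      vertex 17.02 0.64 0.00
      vertex 13.00 13.00 28.00
    endloop
  endfacet
  facet normal 0.5375 -0.7402 0.4039
    outer loop
      vertex 17.02 0.64 0.00
      vertex 23.52 5.36 0.00
      vertex 13.00 13.00 28.00
    endloop
  endfacet
  facet normal 0.8701 -0.2824 0.4040
    outer loop
      vertex 23.52 5.36 0.00
      vertex 26.00 13.00 0.00
      vertex 13.00 13.00 28.00
    endloop
  endfacet
endsolid part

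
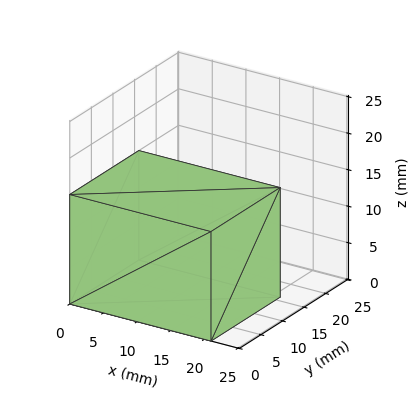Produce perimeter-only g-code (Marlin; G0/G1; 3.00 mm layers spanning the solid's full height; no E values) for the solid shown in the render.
Reading the render: the shape is a rectangular box, roughly 21 × 16 mm footprint and 15 mm tall (dimensions read to the nearest mm from the axis ticks). For the g-code, the solid's height is divided into equal slices at the stated Δz and each level perimeter traced with G1 moves after a G0 lift.

; perimeter-only toolpath
G21 ; units = mm
G90 ; absolute positioning
G28 ; home
; layer 1
G0 Z3.00
G0 X0.00 Y0.00
G1 X21.00 Y0.00
G1 X21.00 Y16.00
G1 X0.00 Y16.00
G1 X0.00 Y0.00
; layer 2
G0 Z6.00
G0 X0.00 Y0.00
G1 X21.00 Y0.00
G1 X21.00 Y16.00
G1 X0.00 Y16.00
G1 X0.00 Y0.00
; layer 3
G0 Z9.00
G0 X0.00 Y0.00
G1 X21.00 Y0.00
G1 X21.00 Y16.00
G1 X0.00 Y16.00
G1 X0.00 Y0.00
; layer 4
G0 Z12.00
G0 X0.00 Y0.00
G1 X21.00 Y0.00
G1 X21.00 Y16.00
G1 X0.00 Y16.00
G1 X0.00 Y0.00
; layer 5
G0 Z15.00
G0 X0.00 Y0.00
G1 X21.00 Y0.00
G1 X21.00 Y16.00
G1 X0.00 Y16.00
G1 X0.00 Y0.00
M2 ; end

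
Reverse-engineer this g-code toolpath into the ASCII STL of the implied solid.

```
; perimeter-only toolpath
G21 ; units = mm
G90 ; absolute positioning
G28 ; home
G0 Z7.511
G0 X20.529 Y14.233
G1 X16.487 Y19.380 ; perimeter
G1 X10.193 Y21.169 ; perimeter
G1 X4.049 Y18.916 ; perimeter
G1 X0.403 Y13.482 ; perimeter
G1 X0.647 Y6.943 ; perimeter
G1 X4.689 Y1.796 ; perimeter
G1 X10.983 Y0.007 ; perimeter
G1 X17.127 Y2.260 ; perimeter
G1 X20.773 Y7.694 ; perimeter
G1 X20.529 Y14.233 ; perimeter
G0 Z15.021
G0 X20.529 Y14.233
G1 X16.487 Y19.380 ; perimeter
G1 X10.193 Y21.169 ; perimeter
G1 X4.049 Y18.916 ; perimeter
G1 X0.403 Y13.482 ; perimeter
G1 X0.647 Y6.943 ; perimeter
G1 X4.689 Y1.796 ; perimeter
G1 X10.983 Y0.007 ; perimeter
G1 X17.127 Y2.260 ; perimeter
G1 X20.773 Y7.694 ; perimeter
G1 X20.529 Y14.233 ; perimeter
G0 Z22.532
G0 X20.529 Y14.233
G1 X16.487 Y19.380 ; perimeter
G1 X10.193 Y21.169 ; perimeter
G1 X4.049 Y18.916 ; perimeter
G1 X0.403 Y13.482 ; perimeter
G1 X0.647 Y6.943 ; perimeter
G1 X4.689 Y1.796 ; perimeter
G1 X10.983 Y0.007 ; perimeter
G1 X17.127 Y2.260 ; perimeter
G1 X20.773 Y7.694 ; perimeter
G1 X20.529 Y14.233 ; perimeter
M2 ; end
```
solid part
  facet normal 0.0000 0.0000 -1.0000
    outer loop
      vertex 10.193 21.169 0.000
      vertex 16.487 19.380 0.000
      vertex 20.529 14.233 0.000
    endloop
  endfacet
  facet normal 0.0000 0.0000 -1.0000
    outer loop
      vertex 4.049 18.916 0.000
      vertex 10.193 21.169 0.000
      vertex 20.529 14.233 0.000
    endloop
  endfacet
  facet normal 0.0000 0.0000 -1.0000
    outer loop
      vertex 0.403 13.482 0.000
      vertex 4.049 18.916 0.000
      vertex 20.529 14.233 0.000
    endloop
  endfacet
  facet normal 0.0000 0.0000 -1.0000
    outer loop
      vertex 0.647 6.943 0.000
      vertex 0.403 13.482 0.000
      vertex 20.529 14.233 0.000
    endloop
  endfacet
  facet normal 0.0000 0.0000 -1.0000
    outer loop
      vertex 4.689 1.796 0.000
      vertex 0.647 6.943 0.000
      vertex 20.529 14.233 0.000
    endloop
  endfacet
  facet normal 0.0000 0.0000 -1.0000
    outer loop
      vertex 10.983 0.007 0.000
      vertex 4.689 1.796 0.000
      vertex 20.529 14.233 0.000
    endloop
  endfacet
  facet normal 0.0000 0.0000 -1.0000
    outer loop
      vertex 17.127 2.260 0.000
      vertex 10.983 0.007 0.000
      vertex 20.529 14.233 0.000
    endloop
  endfacet
  facet normal 0.0000 0.0000 -1.0000
    outer loop
      vertex 20.773 7.694 0.000
      vertex 17.127 2.260 0.000
      vertex 20.529 14.233 0.000
    endloop
  endfacet
  facet normal 0.0000 0.0000 1.0000
    outer loop
      vertex 20.529 14.233 22.532
      vertex 16.487 19.380 22.532
      vertex 10.193 21.169 22.532
    endloop
  endfacet
  facet normal 0.0000 0.0000 1.0000
    outer loop
      vertex 20.529 14.233 22.532
      vertex 10.193 21.169 22.532
      vertex 4.049 18.916 22.532
    endloop
  endfacet
  facet normal 0.0000 0.0000 1.0000
    outer loop
      vertex 20.529 14.233 22.532
      vertex 4.049 18.916 22.532
      vertex 0.403 13.482 22.532
    endloop
  endfacet
  facet normal 0.0000 0.0000 1.0000
    outer loop
      vertex 20.529 14.233 22.532
      vertex 0.403 13.482 22.532
      vertex 0.647 6.943 22.532
    endloop
  endfacet
  facet normal 0.0000 0.0000 1.0000
    outer loop
      vertex 20.529 14.233 22.532
      vertex 0.647 6.943 22.532
      vertex 4.689 1.796 22.532
    endloop
  endfacet
  facet normal 0.0000 0.0000 1.0000
    outer loop
      vertex 20.529 14.233 22.532
      vertex 4.689 1.796 22.532
      vertex 10.983 0.007 22.532
    endloop
  endfacet
  facet normal 0.0000 0.0000 1.0000
    outer loop
      vertex 20.529 14.233 22.532
      vertex 10.983 0.007 22.532
      vertex 17.127 2.260 22.532
    endloop
  endfacet
  facet normal 0.0000 0.0000 1.0000
    outer loop
      vertex 20.529 14.233 22.532
      vertex 17.127 2.260 22.532
      vertex 20.773 7.694 22.532
    endloop
  endfacet
  facet normal 0.7865 0.6176 0.0000
    outer loop
      vertex 20.529 14.233 0.000
      vertex 16.487 19.380 0.000
      vertex 16.487 19.380 22.532
    endloop
  endfacet
  facet normal 0.7865 0.6176 0.0000
    outer loop
      vertex 20.529 14.233 0.000
      vertex 16.487 19.380 22.532
      vertex 20.529 14.233 22.532
    endloop
  endfacet
  facet normal 0.2734 0.9619 0.0000
    outer loop
      vertex 16.487 19.380 0.000
      vertex 10.193 21.169 0.000
      vertex 10.193 21.169 22.532
    endloop
  endfacet
  facet normal 0.2734 0.9619 0.0000
    outer loop
      vertex 16.487 19.380 0.000
      vertex 10.193 21.169 22.532
      vertex 16.487 19.380 22.532
    endloop
  endfacet
  facet normal -0.3443 0.9389 0.0000
    outer loop
      vertex 10.193 21.169 0.000
      vertex 4.049 18.916 0.000
      vertex 4.049 18.916 22.532
    endloop
  endfacet
  facet normal -0.3443 0.9389 0.0000
    outer loop
      vertex 10.193 21.169 0.000
      vertex 4.049 18.916 22.532
      vertex 10.193 21.169 22.532
    endloop
  endfacet
  facet normal -0.8304 0.5572 0.0000
    outer loop
      vertex 4.049 18.916 0.000
      vertex 0.403 13.482 0.000
      vertex 0.403 13.482 22.532
    endloop
  endfacet
  facet normal -0.8304 0.5572 0.0000
    outer loop
      vertex 4.049 18.916 0.000
      vertex 0.403 13.482 22.532
      vertex 4.049 18.916 22.532
    endloop
  endfacet
  facet normal -0.9993 -0.0373 0.0000
    outer loop
      vertex 0.403 13.482 0.000
      vertex 0.647 6.943 0.000
      vertex 0.647 6.943 22.532
    endloop
  endfacet
  facet normal -0.9993 -0.0373 0.0000
    outer loop
      vertex 0.403 13.482 0.000
      vertex 0.647 6.943 22.532
      vertex 0.403 13.482 22.532
    endloop
  endfacet
  facet normal -0.7865 -0.6176 0.0000
    outer loop
      vertex 0.647 6.943 0.000
      vertex 4.689 1.796 0.000
      vertex 4.689 1.796 22.532
    endloop
  endfacet
  facet normal -0.7865 -0.6176 0.0000
    outer loop
      vertex 0.647 6.943 0.000
      vertex 4.689 1.796 22.532
      vertex 0.647 6.943 22.532
    endloop
  endfacet
  facet normal -0.2734 -0.9619 0.0000
    outer loop
      vertex 4.689 1.796 0.000
      vertex 10.983 0.007 0.000
      vertex 10.983 0.007 22.532
    endloop
  endfacet
  facet normal -0.2734 -0.9619 0.0000
    outer loop
      vertex 4.689 1.796 0.000
      vertex 10.983 0.007 22.532
      vertex 4.689 1.796 22.532
    endloop
  endfacet
  facet normal 0.3443 -0.9389 0.0000
    outer loop
      vertex 10.983 0.007 0.000
      vertex 17.127 2.260 0.000
      vertex 17.127 2.260 22.532
    endloop
  endfacet
  facet normal 0.3443 -0.9389 0.0000
    outer loop
      vertex 10.983 0.007 0.000
      vertex 17.127 2.260 22.532
      vertex 10.983 0.007 22.532
    endloop
  endfacet
  facet normal 0.8304 -0.5572 0.0000
    outer loop
      vertex 17.127 2.260 0.000
      vertex 20.773 7.694 0.000
      vertex 20.773 7.694 22.532
    endloop
  endfacet
  facet normal 0.8304 -0.5572 0.0000
    outer loop
      vertex 17.127 2.260 0.000
      vertex 20.773 7.694 22.532
      vertex 17.127 2.260 22.532
    endloop
  endfacet
  facet normal 0.9993 0.0373 0.0000
    outer loop
      vertex 20.773 7.694 0.000
      vertex 20.529 14.233 0.000
      vertex 20.529 14.233 22.532
    endloop
  endfacet
  facet normal 0.9993 0.0373 0.0000
    outer loop
      vertex 20.773 7.694 0.000
      vertex 20.529 14.233 22.532
      vertex 20.773 7.694 22.532
    endloop
  endfacet
endsolid part

The G0 Z moves step by Δz≈7.511 mm. Every layer's G1 loop is the same polygon, so the solid is a straight extrusion of it from z=0 to z≈22.5. Closing with flat bottom and top caps and triangulating gives 36 facets — a regular 10-sided prism (a cylinder approximated with 10 flat sides), circumscribed radius ≈ 10.6 mm, height ≈ 22.5 mm.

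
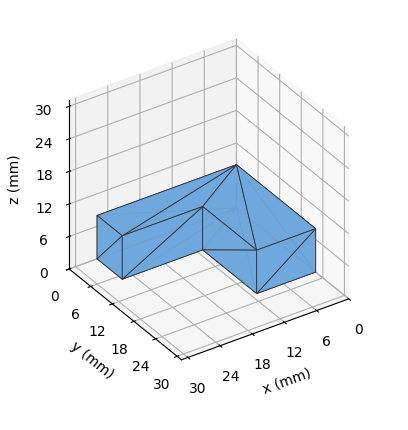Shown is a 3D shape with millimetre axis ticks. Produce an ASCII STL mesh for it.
Reading the render: the shape is an L-shaped prism: outer 26 × 22 mm, arm thicknesses ≈ 7 mm (horizontal) and 11 mm (vertical), extruded 8 mm in z (dimensions read to the nearest mm from the axis ticks). For the STL, each face is triangulated and given an outward normal.

solid part
  facet normal 0.0000 0.0000 -1.0000
    outer loop
      vertex 26.00 7.00 0.00
      vertex 26.00 0.00 0.00
      vertex 0.00 0.00 0.00
    endloop
  endfacet
  facet normal 0.0000 0.0000 -1.0000
    outer loop
      vertex 11.00 7.00 0.00
      vertex 26.00 7.00 0.00
      vertex 0.00 0.00 0.00
    endloop
  endfacet
  facet normal 0.0000 0.0000 -1.0000
    outer loop
      vertex 11.00 22.00 0.00
      vertex 11.00 7.00 0.00
      vertex 0.00 0.00 0.00
    endloop
  endfacet
  facet normal 0.0000 0.0000 -1.0000
    outer loop
      vertex 0.00 22.00 0.00
      vertex 11.00 22.00 0.00
      vertex 0.00 0.00 0.00
    endloop
  endfacet
  facet normal 0.0000 0.0000 1.0000
    outer loop
      vertex 0.00 0.00 8.00
      vertex 26.00 0.00 8.00
      vertex 26.00 7.00 8.00
    endloop
  endfacet
  facet normal 0.0000 0.0000 1.0000
    outer loop
      vertex 0.00 0.00 8.00
      vertex 26.00 7.00 8.00
      vertex 11.00 7.00 8.00
    endloop
  endfacet
  facet normal 0.0000 0.0000 1.0000
    outer loop
      vertex 0.00 0.00 8.00
      vertex 11.00 7.00 8.00
      vertex 11.00 22.00 8.00
    endloop
  endfacet
  facet normal 0.0000 0.0000 1.0000
    outer loop
      vertex 0.00 0.00 8.00
      vertex 11.00 22.00 8.00
      vertex 0.00 22.00 8.00
    endloop
  endfacet
  facet normal 0.0000 -1.0000 0.0000
    outer loop
      vertex 0.00 0.00 0.00
      vertex 26.00 0.00 0.00
      vertex 26.00 0.00 8.00
    endloop
  endfacet
  facet normal 0.0000 -1.0000 0.0000
    outer loop
      vertex 0.00 0.00 0.00
      vertex 26.00 0.00 8.00
      vertex 0.00 0.00 8.00
    endloop
  endfacet
  facet normal 1.0000 0.0000 0.0000
    outer loop
      vertex 26.00 0.00 0.00
      vertex 26.00 7.00 0.00
      vertex 26.00 7.00 8.00
    endloop
  endfacet
  facet normal 1.0000 0.0000 0.0000
    outer loop
      vertex 26.00 0.00 0.00
      vertex 26.00 7.00 8.00
      vertex 26.00 0.00 8.00
    endloop
  endfacet
  facet normal 0.0000 1.0000 0.0000
    outer loop
      vertex 26.00 7.00 0.00
      vertex 11.00 7.00 0.00
      vertex 11.00 7.00 8.00
    endloop
  endfacet
  facet normal 0.0000 1.0000 0.0000
    outer loop
      vertex 26.00 7.00 0.00
      vertex 11.00 7.00 8.00
      vertex 26.00 7.00 8.00
    endloop
  endfacet
  facet normal 1.0000 0.0000 0.0000
    outer loop
      vertex 11.00 7.00 0.00
      vertex 11.00 22.00 0.00
      vertex 11.00 22.00 8.00
    endloop
  endfacet
  facet normal 1.0000 0.0000 0.0000
    outer loop
      vertex 11.00 7.00 0.00
      vertex 11.00 22.00 8.00
      vertex 11.00 7.00 8.00
    endloop
  endfacet
  facet normal 0.0000 1.0000 0.0000
    outer loop
      vertex 11.00 22.00 0.00
      vertex 0.00 22.00 0.00
      vertex 0.00 22.00 8.00
    endloop
  endfacet
  facet normal 0.0000 1.0000 0.0000
    outer loop
      vertex 11.00 22.00 0.00
      vertex 0.00 22.00 8.00
      vertex 11.00 22.00 8.00
    endloop
  endfacet
  facet normal -1.0000 0.0000 0.0000
    outer loop
      vertex 0.00 22.00 0.00
      vertex 0.00 0.00 0.00
      vertex 0.00 0.00 8.00
    endloop
  endfacet
  facet normal -1.0000 0.0000 0.0000
    outer loop
      vertex 0.00 22.00 0.00
      vertex 0.00 0.00 8.00
      vertex 0.00 22.00 8.00
    endloop
  endfacet
endsolid part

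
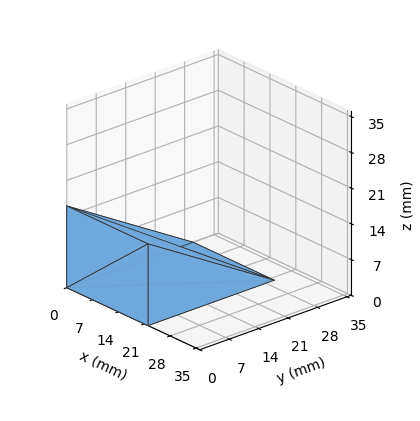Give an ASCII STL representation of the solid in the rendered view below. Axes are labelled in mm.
Reading the render: the shape is a wedge (ramp): 22 × 30 mm base, rising to 16 mm along the y=0 edge and sloping linearly to z=0 at y=30 (dimensions read to the nearest mm from the axis ticks). For the STL, each face is triangulated and given an outward normal.

solid part
  facet normal 0.0000 0.0000 -1.0000
    outer loop
      vertex 22.000 30.000 0.000
      vertex 22.000 0.000 0.000
      vertex 0.000 0.000 0.000
    endloop
  endfacet
  facet normal 0.0000 0.0000 -1.0000
    outer loop
      vertex 0.000 30.000 0.000
      vertex 22.000 30.000 0.000
      vertex 0.000 0.000 0.000
    endloop
  endfacet
  facet normal 0.0000 -1.0000 0.0000
    outer loop
      vertex 0.000 0.000 0.000
      vertex 22.000 0.000 0.000
      vertex 22.000 0.000 16.000
    endloop
  endfacet
  facet normal 0.0000 -1.0000 0.0000
    outer loop
      vertex 0.000 0.000 0.000
      vertex 22.000 0.000 16.000
      vertex 0.000 0.000 16.000
    endloop
  endfacet
  facet normal 0.0000 0.4706 0.8824
    outer loop
      vertex 0.000 0.000 16.000
      vertex 22.000 0.000 16.000
      vertex 22.000 30.000 0.000
    endloop
  endfacet
  facet normal 0.0000 0.4706 0.8824
    outer loop
      vertex 0.000 0.000 16.000
      vertex 22.000 30.000 0.000
      vertex 0.000 30.000 0.000
    endloop
  endfacet
  facet normal -1.0000 0.0000 0.0000
    outer loop
      vertex 0.000 0.000 16.000
      vertex 0.000 30.000 0.000
      vertex 0.000 0.000 0.000
    endloop
  endfacet
  facet normal 1.0000 0.0000 0.0000
    outer loop
      vertex 22.000 0.000 0.000
      vertex 22.000 30.000 0.000
      vertex 22.000 0.000 16.000
    endloop
  endfacet
endsolid part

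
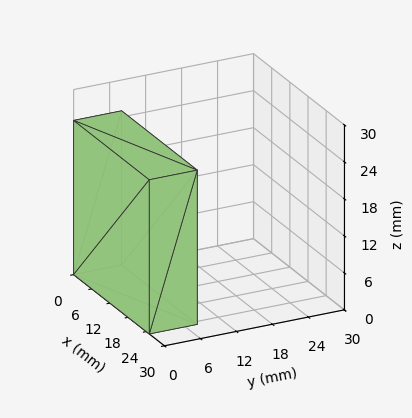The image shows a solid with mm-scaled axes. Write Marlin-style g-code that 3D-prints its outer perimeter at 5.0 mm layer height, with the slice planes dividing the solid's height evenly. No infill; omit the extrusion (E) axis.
Reading the render: the shape is a rectangular box, roughly 25 × 8 mm footprint and 25 mm tall (dimensions read to the nearest mm from the axis ticks). For the g-code, the solid's height is divided into equal slices at the stated Δz and each level perimeter traced with G1 moves after a G0 lift.

; perimeter-only toolpath
G21 ; units = mm
G90 ; absolute positioning
G28 ; home
; layer 1
G0 Z5.0
G0 X0.0 Y0.0
G1 X25.0 Y0.0
G1 X25.0 Y8.0
G1 X0.0 Y8.0
G1 X0.0 Y0.0
; layer 2
G0 Z10.0
G0 X0.0 Y0.0
G1 X25.0 Y0.0
G1 X25.0 Y8.0
G1 X0.0 Y8.0
G1 X0.0 Y0.0
; layer 3
G0 Z15.0
G0 X0.0 Y0.0
G1 X25.0 Y0.0
G1 X25.0 Y8.0
G1 X0.0 Y8.0
G1 X0.0 Y0.0
; layer 4
G0 Z20.0
G0 X0.0 Y0.0
G1 X25.0 Y0.0
G1 X25.0 Y8.0
G1 X0.0 Y8.0
G1 X0.0 Y0.0
; layer 5
G0 Z25.0
G0 X0.0 Y0.0
G1 X25.0 Y0.0
G1 X25.0 Y8.0
G1 X0.0 Y8.0
G1 X0.0 Y0.0
M2 ; end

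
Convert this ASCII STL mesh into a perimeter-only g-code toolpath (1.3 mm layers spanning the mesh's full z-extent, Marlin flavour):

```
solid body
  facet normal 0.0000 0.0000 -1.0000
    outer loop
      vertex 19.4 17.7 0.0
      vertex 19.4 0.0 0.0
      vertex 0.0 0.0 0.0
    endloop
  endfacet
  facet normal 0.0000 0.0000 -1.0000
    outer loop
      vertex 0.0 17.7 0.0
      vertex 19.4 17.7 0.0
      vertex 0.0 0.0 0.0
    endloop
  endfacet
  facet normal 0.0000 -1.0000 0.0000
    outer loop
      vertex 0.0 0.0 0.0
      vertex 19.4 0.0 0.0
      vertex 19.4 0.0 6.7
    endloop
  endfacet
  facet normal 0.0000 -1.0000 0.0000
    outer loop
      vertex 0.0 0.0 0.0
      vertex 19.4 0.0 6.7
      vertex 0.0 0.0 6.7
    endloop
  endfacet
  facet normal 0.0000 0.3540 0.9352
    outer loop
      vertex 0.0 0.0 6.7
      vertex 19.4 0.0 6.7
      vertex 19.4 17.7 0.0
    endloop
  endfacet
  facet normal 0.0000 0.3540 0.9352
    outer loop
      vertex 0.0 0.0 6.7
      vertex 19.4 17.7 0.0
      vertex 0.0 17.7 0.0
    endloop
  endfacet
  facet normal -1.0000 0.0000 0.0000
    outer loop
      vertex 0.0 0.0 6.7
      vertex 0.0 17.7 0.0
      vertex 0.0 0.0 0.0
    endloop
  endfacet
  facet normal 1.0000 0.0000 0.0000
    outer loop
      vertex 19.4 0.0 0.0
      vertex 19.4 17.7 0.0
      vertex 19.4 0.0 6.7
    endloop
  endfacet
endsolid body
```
; perimeter-only toolpath
G21 ; units = mm
G90 ; absolute positioning
G28 ; home
; layer 1
G0 Z1.3
G0 X0.0 Y0.0
G1 X19.4 Y0.0
G1 X19.4 Y14.2
G1 X0.0 Y14.2
G1 X0.0 Y0.0
; layer 2
G0 Z2.7
G0 X0.0 Y0.0
G1 X19.4 Y0.0
G1 X19.4 Y10.6
G1 X0.0 Y10.6
G1 X0.0 Y0.0
; layer 3
G0 Z4.0
G0 X0.0 Y0.0
G1 X19.4 Y0.0
G1 X19.4 Y7.1
G1 X0.0 Y7.1
G1 X0.0 Y0.0
; layer 4
G0 Z5.4
G0 X0.0 Y0.0
G1 X19.4 Y0.0
G1 X19.4 Y3.5
G1 X0.0 Y3.5
G1 X0.0 Y0.0
M2 ; end

The solid is a wedge (ramp): 19.4 × 17.7 mm base, rising to 6.7 mm along the y=0 edge and sloping linearly to z=0 at y=17.7. Slicing at Δz = 1.3 mm — 5 equal slices spanning the solid's height, so layer i sits at z = i·h/5 — gives 4 non-empty perimeters. Each is a 4-segment closed polygon; G0 lifts to the layer z and rapids to the start vertex, then G1 traces the edges. The cross-section shrinks linearly with z (the slice at the apex is degenerate and omitted).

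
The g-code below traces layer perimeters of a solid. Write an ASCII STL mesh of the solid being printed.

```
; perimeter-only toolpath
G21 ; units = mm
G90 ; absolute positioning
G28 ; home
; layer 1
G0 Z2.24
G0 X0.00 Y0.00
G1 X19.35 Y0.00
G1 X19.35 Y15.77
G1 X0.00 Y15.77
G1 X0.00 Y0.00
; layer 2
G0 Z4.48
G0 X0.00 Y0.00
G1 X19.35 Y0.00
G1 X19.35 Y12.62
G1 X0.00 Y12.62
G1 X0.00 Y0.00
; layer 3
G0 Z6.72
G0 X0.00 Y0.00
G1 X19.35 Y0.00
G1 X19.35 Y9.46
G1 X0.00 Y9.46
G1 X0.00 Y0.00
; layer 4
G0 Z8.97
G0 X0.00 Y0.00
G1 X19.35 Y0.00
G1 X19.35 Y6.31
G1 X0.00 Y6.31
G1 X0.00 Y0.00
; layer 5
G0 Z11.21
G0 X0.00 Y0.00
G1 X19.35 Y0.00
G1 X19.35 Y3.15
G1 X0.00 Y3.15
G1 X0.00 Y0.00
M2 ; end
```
solid part
  facet normal 0.0000 0.0000 -1.0000
    outer loop
      vertex 19.35 18.93 0.00
      vertex 19.35 0.00 0.00
      vertex 0.00 0.00 0.00
    endloop
  endfacet
  facet normal 0.0000 0.0000 -1.0000
    outer loop
      vertex 0.00 18.93 0.00
      vertex 19.35 18.93 0.00
      vertex 0.00 0.00 0.00
    endloop
  endfacet
  facet normal 0.0000 -1.0000 0.0000
    outer loop
      vertex 0.00 0.00 0.00
      vertex 19.35 0.00 0.00
      vertex 19.35 0.00 13.45
    endloop
  endfacet
  facet normal 0.0000 -1.0000 0.0000
    outer loop
      vertex 0.00 0.00 0.00
      vertex 19.35 0.00 13.45
      vertex 0.00 0.00 13.45
    endloop
  endfacet
  facet normal 0.0000 0.5792 0.8152
    outer loop
      vertex 0.00 0.00 13.45
      vertex 19.35 0.00 13.45
      vertex 19.35 18.93 0.00
    endloop
  endfacet
  facet normal 0.0000 0.5792 0.8152
    outer loop
      vertex 0.00 0.00 13.45
      vertex 19.35 18.93 0.00
      vertex 0.00 18.93 0.00
    endloop
  endfacet
  facet normal -1.0000 0.0000 0.0000
    outer loop
      vertex 0.00 0.00 13.45
      vertex 0.00 18.93 0.00
      vertex 0.00 0.00 0.00
    endloop
  endfacet
  facet normal 1.0000 0.0000 0.0000
    outer loop
      vertex 19.35 0.00 0.00
      vertex 19.35 18.93 0.00
      vertex 19.35 0.00 13.45
    endloop
  endfacet
endsolid part

The G0 Z moves step by Δz≈2.24 mm. The G1 loops shrink linearly with z, so the solid tapers from its base footprint up to z≈13.4. Closing with a flat bottom cap and the tapered top and triangulating gives 8 facets — a wedge (ramp): 19.4 × 18.9 mm base, rising to 13.4 mm along the y=0 edge and sloping linearly to z=0 at y=18.9.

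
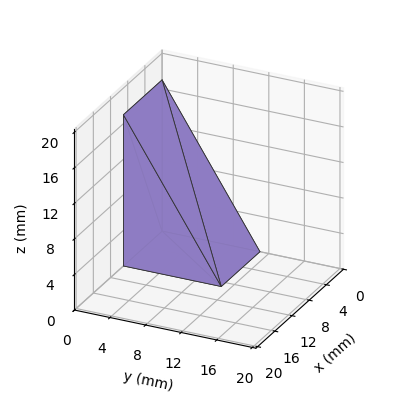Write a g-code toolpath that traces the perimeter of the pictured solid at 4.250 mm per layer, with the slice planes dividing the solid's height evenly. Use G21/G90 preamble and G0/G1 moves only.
Reading the render: the shape is a wedge (ramp): 9 × 11 mm base, rising to 17 mm along the y=0 edge and sloping linearly to z=0 at y=11 (dimensions read to the nearest mm from the axis ticks). For the g-code, the solid's height is divided into equal slices at the stated Δz and each level perimeter traced with G1 moves after a G0 lift.

; perimeter-only toolpath
G21 ; units = mm
G90 ; absolute positioning
G28 ; home
; layer 1
G0 Z4.250
G0 X0.000 Y0.000
G1 X9.000 Y0.000
G1 X9.000 Y8.250
G1 X0.000 Y8.250
G1 X0.000 Y0.000
; layer 2
G0 Z8.500
G0 X0.000 Y0.000
G1 X9.000 Y0.000
G1 X9.000 Y5.500
G1 X0.000 Y5.500
G1 X0.000 Y0.000
; layer 3
G0 Z12.750
G0 X0.000 Y0.000
G1 X9.000 Y0.000
G1 X9.000 Y2.750
G1 X0.000 Y2.750
G1 X0.000 Y0.000
M2 ; end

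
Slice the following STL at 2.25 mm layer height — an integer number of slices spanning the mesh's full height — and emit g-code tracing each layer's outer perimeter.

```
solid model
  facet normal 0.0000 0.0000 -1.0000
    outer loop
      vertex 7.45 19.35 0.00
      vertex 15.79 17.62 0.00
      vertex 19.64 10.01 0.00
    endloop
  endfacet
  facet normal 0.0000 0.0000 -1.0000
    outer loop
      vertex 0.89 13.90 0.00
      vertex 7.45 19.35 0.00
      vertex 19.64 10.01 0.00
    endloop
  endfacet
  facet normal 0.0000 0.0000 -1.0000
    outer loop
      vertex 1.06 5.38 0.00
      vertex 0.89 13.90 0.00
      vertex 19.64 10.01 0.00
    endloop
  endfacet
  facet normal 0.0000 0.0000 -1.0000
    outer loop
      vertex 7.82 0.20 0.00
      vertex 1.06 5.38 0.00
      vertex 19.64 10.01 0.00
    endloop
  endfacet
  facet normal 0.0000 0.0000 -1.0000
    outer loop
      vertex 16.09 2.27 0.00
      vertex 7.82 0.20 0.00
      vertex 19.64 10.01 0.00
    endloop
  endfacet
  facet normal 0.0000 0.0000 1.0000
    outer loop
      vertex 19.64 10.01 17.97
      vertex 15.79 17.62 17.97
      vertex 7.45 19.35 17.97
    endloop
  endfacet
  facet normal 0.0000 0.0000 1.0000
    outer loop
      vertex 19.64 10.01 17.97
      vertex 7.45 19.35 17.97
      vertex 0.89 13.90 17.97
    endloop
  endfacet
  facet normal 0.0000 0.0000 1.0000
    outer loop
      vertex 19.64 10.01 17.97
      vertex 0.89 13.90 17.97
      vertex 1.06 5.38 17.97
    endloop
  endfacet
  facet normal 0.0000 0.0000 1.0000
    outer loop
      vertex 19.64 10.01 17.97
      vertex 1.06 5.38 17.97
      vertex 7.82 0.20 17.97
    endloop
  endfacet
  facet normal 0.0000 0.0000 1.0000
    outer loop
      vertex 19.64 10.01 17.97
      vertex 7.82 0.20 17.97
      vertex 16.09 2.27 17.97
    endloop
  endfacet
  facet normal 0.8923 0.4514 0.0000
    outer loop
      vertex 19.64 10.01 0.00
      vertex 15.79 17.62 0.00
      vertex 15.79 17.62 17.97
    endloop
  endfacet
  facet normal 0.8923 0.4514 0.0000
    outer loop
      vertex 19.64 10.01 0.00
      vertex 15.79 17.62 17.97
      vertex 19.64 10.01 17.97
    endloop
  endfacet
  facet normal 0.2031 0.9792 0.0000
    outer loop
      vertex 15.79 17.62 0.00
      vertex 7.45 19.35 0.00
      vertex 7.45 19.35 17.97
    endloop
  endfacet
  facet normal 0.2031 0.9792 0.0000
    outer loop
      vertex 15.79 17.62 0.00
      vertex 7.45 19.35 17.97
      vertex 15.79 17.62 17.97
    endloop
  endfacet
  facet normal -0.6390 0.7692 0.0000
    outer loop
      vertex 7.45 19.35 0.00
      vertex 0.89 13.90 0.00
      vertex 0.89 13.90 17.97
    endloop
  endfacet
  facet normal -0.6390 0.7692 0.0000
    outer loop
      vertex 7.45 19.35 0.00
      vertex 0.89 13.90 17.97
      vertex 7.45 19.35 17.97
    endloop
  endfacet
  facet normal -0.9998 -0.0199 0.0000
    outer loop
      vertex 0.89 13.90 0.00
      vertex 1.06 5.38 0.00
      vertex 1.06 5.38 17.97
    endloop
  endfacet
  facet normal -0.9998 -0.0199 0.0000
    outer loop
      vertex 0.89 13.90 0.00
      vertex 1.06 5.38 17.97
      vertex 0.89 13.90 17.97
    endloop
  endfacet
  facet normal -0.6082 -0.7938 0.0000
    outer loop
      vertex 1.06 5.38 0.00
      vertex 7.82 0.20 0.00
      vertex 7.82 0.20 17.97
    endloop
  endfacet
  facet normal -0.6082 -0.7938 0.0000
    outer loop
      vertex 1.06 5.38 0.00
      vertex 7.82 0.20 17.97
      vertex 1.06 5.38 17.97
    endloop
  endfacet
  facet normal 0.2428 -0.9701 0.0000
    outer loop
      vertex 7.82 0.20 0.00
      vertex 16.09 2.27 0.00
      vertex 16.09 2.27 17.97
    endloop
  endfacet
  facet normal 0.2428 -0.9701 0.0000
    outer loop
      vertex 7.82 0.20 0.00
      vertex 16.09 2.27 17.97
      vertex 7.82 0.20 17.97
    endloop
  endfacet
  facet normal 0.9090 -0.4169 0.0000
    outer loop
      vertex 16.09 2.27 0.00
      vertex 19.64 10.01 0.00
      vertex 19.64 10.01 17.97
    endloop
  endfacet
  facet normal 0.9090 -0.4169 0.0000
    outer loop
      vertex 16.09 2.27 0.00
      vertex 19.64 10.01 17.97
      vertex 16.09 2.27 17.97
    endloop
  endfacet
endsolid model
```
; perimeter-only toolpath
G21 ; units = mm
G90 ; absolute positioning
G28 ; home
; layer 1
G0 Z2.25
G0 X19.64 Y10.01
G1 X15.79 Y17.62
G1 X7.45 Y19.35
G1 X0.89 Y13.90
G1 X1.06 Y5.38
G1 X7.82 Y0.20
G1 X16.09 Y2.27
G1 X19.64 Y10.01
; layer 2
G0 Z4.49
G0 X19.64 Y10.01
G1 X15.79 Y17.62
G1 X7.45 Y19.35
G1 X0.89 Y13.90
G1 X1.06 Y5.38
G1 X7.82 Y0.20
G1 X16.09 Y2.27
G1 X19.64 Y10.01
; layer 3
G0 Z6.74
G0 X19.64 Y10.01
G1 X15.79 Y17.62
G1 X7.45 Y19.35
G1 X0.89 Y13.90
G1 X1.06 Y5.38
G1 X7.82 Y0.20
G1 X16.09 Y2.27
G1 X19.64 Y10.01
; layer 4
G0 Z8.98
G0 X19.64 Y10.01
G1 X15.79 Y17.62
G1 X7.45 Y19.35
G1 X0.89 Y13.90
G1 X1.06 Y5.38
G1 X7.82 Y0.20
G1 X16.09 Y2.27
G1 X19.64 Y10.01
; layer 5
G0 Z11.23
G0 X19.64 Y10.01
G1 X15.79 Y17.62
G1 X7.45 Y19.35
G1 X0.89 Y13.90
G1 X1.06 Y5.38
G1 X7.82 Y0.20
G1 X16.09 Y2.27
G1 X19.64 Y10.01
; layer 6
G0 Z13.48
G0 X19.64 Y10.01
G1 X15.79 Y17.62
G1 X7.45 Y19.35
G1 X0.89 Y13.90
G1 X1.06 Y5.38
G1 X7.82 Y0.20
G1 X16.09 Y2.27
G1 X19.64 Y10.01
; layer 7
G0 Z15.72
G0 X19.64 Y10.01
G1 X15.79 Y17.62
G1 X7.45 Y19.35
G1 X0.89 Y13.90
G1 X1.06 Y5.38
G1 X7.82 Y0.20
G1 X16.09 Y2.27
G1 X19.64 Y10.01
; layer 8
G0 Z17.97
G0 X19.64 Y10.01
G1 X15.79 Y17.62
G1 X7.45 Y19.35
G1 X0.89 Y13.90
G1 X1.06 Y5.38
G1 X7.82 Y0.20
G1 X16.09 Y2.27
G1 X19.64 Y10.01
M2 ; end

The solid is a regular 7-sided prism (a cylinder approximated with 7 flat sides), circumscribed radius ≈ 9.82 mm, height ≈ 18 mm. Slicing at Δz = 2.25 mm — 8 equal slices spanning the solid's height, so layer i sits at z = i·h/8 — gives 8 non-empty perimeters. Each is a 7-segment closed polygon; G0 lifts to the layer z and rapids to the start vertex, then G1 traces the edges.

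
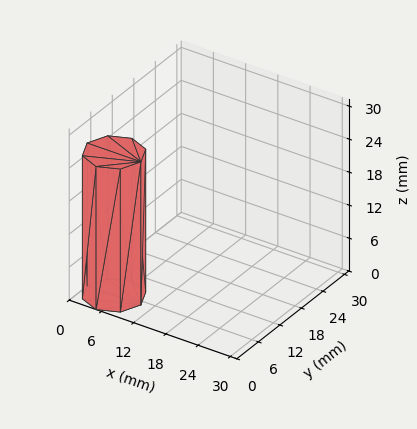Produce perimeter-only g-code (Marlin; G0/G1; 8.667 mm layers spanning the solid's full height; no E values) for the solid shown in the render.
Reading the render: the shape is a regular 8-sided prism (a cylinder approximated with 8 flat sides), circumscribed radius ≈ 5 mm, height ≈ 26 mm (dimensions read to the nearest mm from the axis ticks). For the g-code, the solid's height is divided into equal slices at the stated Δz and each level perimeter traced with G1 moves after a G0 lift.

; perimeter-only toolpath
G21 ; units = mm
G90 ; absolute positioning
G28 ; home
; layer 1
G0 Z8.667
G0 X10.000 Y5.000
G1 X8.536 Y8.536
G1 X5.000 Y10.000
G1 X1.464 Y8.536
G1 X0.000 Y5.000
G1 X1.464 Y1.464
G1 X5.000 Y0.000
G1 X8.536 Y1.464
G1 X10.000 Y5.000
; layer 2
G0 Z17.333
G0 X10.000 Y5.000
G1 X8.536 Y8.536
G1 X5.000 Y10.000
G1 X1.464 Y8.536
G1 X0.000 Y5.000
G1 X1.464 Y1.464
G1 X5.000 Y0.000
G1 X8.536 Y1.464
G1 X10.000 Y5.000
; layer 3
G0 Z26.000
G0 X10.000 Y5.000
G1 X8.536 Y8.536
G1 X5.000 Y10.000
G1 X1.464 Y8.536
G1 X0.000 Y5.000
G1 X1.464 Y1.464
G1 X5.000 Y0.000
G1 X8.536 Y1.464
G1 X10.000 Y5.000
M2 ; end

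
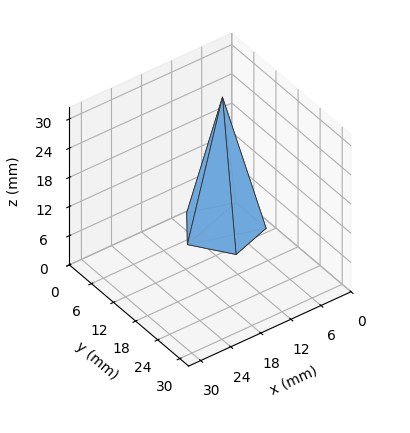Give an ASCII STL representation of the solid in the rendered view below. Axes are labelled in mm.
Reading the render: the shape is a regular 5-sided pyramid, base circumscribed radius ≈ 7 mm, apex at z ≈ 27 mm (dimensions read to the nearest mm from the axis ticks). For the STL, each face is triangulated and given an outward normal.

solid part
  facet normal 0.0000 0.0000 -1.0000
    outer loop
      vertex 1.3 11.1 0.0
      vertex 9.2 13.7 0.0
      vertex 14.0 7.0 0.0
    endloop
  endfacet
  facet normal 0.0000 0.0000 -1.0000
    outer loop
      vertex 1.3 2.9 0.0
      vertex 1.3 11.1 0.0
      vertex 14.0 7.0 0.0
    endloop
  endfacet
  facet normal 0.0000 0.0000 -1.0000
    outer loop
      vertex 9.2 0.3 0.0
      vertex 1.3 2.9 0.0
      vertex 14.0 7.0 0.0
    endloop
  endfacet
  facet normal 0.7954 0.5699 0.2062
    outer loop
      vertex 14.0 7.0 0.0
      vertex 9.2 13.7 0.0
      vertex 7.0 7.0 27.0
    endloop
  endfacet
  facet normal -0.3059 0.9296 0.2057
    outer loop
      vertex 9.2 13.7 0.0
      vertex 1.3 11.1 0.0
      vertex 7.0 7.0 27.0
    endloop
  endfacet
  facet normal -0.9784 0.0000 0.2066
    outer loop
      vertex 1.3 11.1 0.0
      vertex 1.3 2.9 0.0
      vertex 7.0 7.0 27.0
    endloop
  endfacet
  facet normal -0.3059 -0.9296 0.2057
    outer loop
      vertex 1.3 2.9 0.0
      vertex 9.2 0.3 0.0
      vertex 7.0 7.0 27.0
    endloop
  endfacet
  facet normal 0.7954 -0.5699 0.2062
    outer loop
      vertex 9.2 0.3 0.0
      vertex 14.0 7.0 0.0
      vertex 7.0 7.0 27.0
    endloop
  endfacet
endsolid part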